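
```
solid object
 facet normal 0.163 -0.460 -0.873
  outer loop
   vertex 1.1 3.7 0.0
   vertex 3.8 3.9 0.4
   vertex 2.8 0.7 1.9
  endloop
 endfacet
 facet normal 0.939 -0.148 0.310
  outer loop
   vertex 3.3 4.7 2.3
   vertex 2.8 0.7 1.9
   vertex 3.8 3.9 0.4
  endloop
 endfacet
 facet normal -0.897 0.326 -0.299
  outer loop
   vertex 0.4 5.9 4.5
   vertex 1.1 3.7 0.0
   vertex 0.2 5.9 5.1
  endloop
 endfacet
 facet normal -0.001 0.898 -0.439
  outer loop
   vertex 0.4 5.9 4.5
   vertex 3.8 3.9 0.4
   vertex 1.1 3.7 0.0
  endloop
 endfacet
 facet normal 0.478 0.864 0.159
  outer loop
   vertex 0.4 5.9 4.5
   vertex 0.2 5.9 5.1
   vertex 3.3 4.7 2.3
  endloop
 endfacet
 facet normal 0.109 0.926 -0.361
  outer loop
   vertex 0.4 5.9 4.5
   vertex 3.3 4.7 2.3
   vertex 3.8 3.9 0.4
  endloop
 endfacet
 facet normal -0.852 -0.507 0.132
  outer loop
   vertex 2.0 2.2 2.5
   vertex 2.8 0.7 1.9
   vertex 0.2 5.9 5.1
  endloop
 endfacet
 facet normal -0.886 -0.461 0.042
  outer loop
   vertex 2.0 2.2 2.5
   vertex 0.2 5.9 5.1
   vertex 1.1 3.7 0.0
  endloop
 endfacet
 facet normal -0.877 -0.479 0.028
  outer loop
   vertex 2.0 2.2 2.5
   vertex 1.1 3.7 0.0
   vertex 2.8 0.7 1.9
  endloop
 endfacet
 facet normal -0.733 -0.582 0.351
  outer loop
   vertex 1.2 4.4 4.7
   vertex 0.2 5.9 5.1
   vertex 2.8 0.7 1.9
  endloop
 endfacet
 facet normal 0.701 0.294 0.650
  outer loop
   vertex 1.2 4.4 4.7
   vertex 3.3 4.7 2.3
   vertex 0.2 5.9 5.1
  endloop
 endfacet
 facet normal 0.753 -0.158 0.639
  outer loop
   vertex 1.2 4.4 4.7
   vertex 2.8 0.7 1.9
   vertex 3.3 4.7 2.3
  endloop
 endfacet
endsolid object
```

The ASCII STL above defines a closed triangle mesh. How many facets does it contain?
12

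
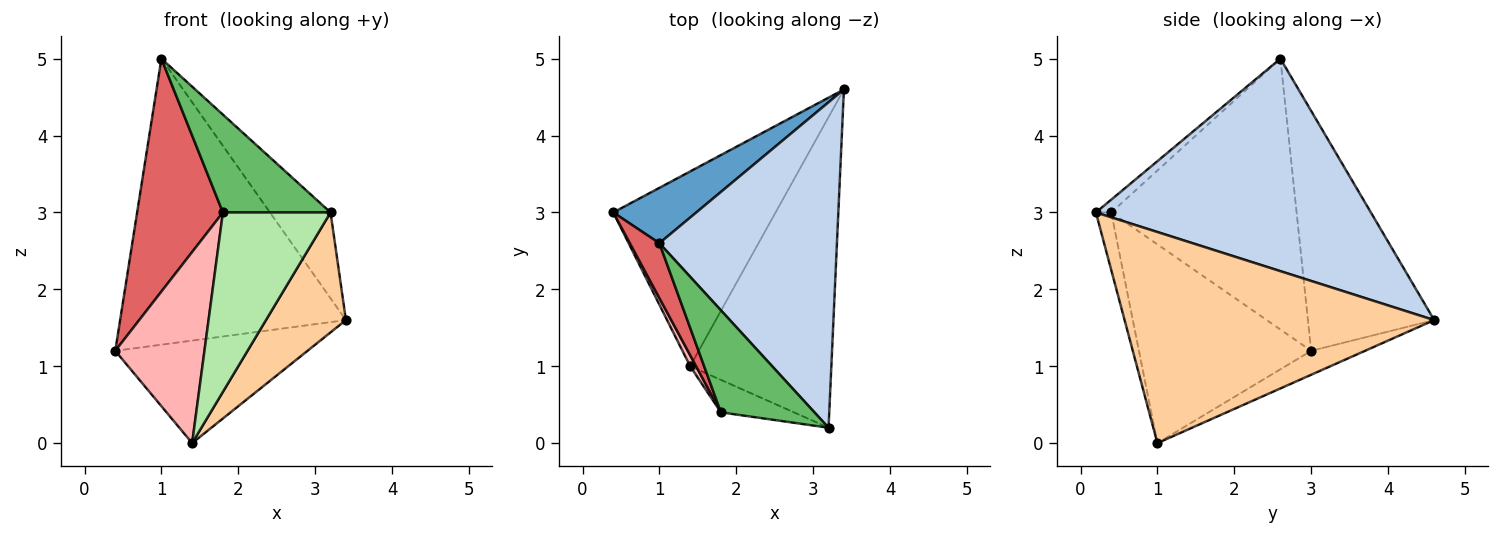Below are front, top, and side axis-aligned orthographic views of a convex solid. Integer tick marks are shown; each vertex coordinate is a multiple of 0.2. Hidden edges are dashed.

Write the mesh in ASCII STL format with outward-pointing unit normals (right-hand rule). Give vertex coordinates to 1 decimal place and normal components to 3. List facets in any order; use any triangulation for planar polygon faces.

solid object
 facet normal -0.481 0.861 0.167
  outer loop
   vertex 1.0 2.6 5.0
   vertex 3.4 4.6 1.6
   vertex 0.4 3.0 1.2
  endloop
 endfacet
 facet normal 0.757 0.167 0.632
  outer loop
   vertex 1.0 2.6 5.0
   vertex 3.2 0.2 3.0
   vertex 3.4 4.6 1.6
  endloop
 endfacet
 facet normal -0.129 0.462 -0.877
  outer loop
   vertex 1.4 1.0 0.0
   vertex 0.4 3.0 1.2
   vertex 3.4 4.6 1.6
  endloop
 endfacet
 facet normal 0.813 -0.210 -0.544
  outer loop
   vertex 1.4 1.0 0.0
   vertex 3.4 4.6 1.6
   vertex 3.2 0.2 3.0
  endloop
 endfacet
 facet normal -0.098 -0.689 0.718
  outer loop
   vertex 1.8 0.4 3.0
   vertex 3.2 0.2 3.0
   vertex 1.0 2.6 5.0
  endloop
 endfacet
 facet normal -0.139 -0.974 -0.176
  outer loop
   vertex 1.8 0.4 3.0
   vertex 1.4 1.0 0.0
   vertex 3.2 0.2 3.0
  endloop
 endfacet
 facet normal -0.903 -0.418 0.099
  outer loop
   vertex 1.8 0.4 3.0
   vertex 1.0 2.6 5.0
   vertex 0.4 3.0 1.2
  endloop
 endfacet
 facet normal -0.888 -0.460 0.026
  outer loop
   vertex 1.8 0.4 3.0
   vertex 0.4 3.0 1.2
   vertex 1.4 1.0 0.0
  endloop
 endfacet
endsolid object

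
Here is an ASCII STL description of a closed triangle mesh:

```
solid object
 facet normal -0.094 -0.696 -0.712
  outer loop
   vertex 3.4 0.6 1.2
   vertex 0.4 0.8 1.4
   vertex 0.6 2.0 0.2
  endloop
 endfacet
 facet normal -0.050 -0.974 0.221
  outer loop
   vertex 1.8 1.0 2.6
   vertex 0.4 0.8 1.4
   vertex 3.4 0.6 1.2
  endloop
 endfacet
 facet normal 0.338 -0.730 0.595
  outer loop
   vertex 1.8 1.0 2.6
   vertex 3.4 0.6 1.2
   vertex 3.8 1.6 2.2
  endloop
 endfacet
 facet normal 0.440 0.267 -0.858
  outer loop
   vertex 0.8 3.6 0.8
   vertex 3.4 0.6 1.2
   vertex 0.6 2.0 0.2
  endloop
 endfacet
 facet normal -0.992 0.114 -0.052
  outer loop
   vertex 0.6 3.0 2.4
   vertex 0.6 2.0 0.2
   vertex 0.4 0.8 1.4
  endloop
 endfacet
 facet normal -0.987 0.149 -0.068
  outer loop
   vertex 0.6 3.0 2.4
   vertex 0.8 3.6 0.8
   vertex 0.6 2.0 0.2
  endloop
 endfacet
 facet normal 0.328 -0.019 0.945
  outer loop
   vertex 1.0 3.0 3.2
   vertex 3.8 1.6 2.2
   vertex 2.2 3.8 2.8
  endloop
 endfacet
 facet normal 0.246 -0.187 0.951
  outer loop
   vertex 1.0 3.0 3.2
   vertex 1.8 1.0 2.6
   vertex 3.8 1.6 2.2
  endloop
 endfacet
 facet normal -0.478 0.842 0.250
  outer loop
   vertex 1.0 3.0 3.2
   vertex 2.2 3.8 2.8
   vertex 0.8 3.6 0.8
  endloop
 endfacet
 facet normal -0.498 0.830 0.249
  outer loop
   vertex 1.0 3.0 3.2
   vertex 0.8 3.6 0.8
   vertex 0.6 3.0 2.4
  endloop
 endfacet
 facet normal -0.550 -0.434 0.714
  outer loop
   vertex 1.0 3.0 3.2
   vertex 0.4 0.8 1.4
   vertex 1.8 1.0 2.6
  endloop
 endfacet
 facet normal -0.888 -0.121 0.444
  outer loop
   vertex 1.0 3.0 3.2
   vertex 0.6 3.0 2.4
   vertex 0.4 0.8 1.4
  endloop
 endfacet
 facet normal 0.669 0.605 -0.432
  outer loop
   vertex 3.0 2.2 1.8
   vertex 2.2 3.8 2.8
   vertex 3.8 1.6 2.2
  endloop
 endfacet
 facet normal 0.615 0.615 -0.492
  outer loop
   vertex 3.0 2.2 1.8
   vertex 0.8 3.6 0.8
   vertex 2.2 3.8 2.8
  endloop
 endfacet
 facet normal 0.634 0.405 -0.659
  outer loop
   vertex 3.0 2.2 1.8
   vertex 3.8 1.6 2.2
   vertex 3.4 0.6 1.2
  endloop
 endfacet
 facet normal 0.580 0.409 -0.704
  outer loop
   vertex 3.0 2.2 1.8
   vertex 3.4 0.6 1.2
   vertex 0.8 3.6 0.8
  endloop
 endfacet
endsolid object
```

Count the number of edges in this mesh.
24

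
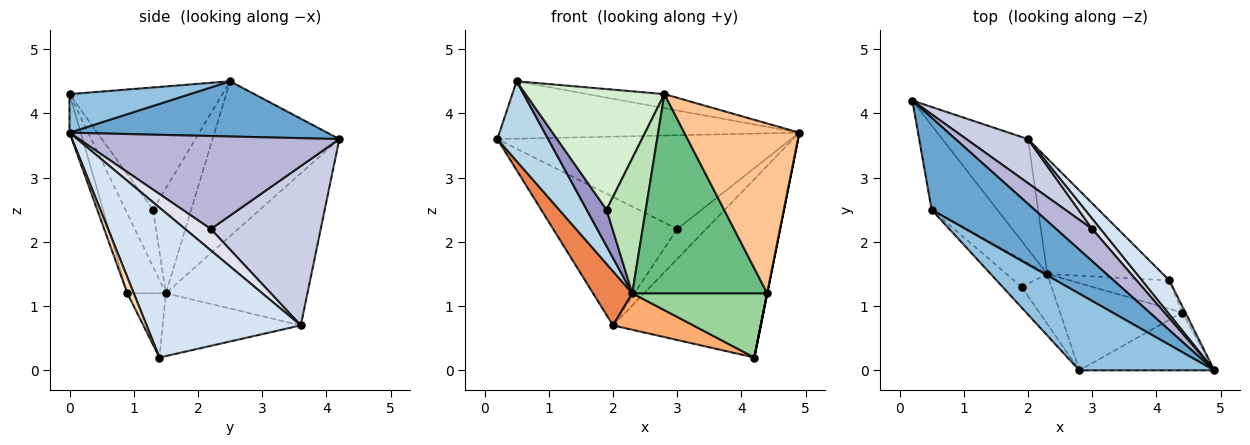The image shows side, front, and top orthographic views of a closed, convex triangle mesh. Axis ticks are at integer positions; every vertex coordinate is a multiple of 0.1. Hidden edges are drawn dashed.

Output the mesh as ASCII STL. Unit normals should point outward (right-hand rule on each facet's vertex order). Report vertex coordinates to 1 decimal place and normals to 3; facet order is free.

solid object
 facet normal 0.414 0.482 0.772
  outer loop
   vertex 0.5 2.5 4.5
   vertex 4.9 0.0 3.7
   vertex 0.2 4.2 3.6
  endloop
 endfacet
 facet normal 0.271 0.173 0.947
  outer loop
   vertex 0.5 2.5 4.5
   vertex 2.8 0.0 4.3
   vertex 4.9 0.0 3.7
  endloop
 endfacet
 facet normal -0.864 -0.346 -0.366
  outer loop
   vertex 0.5 2.5 4.5
   vertex 0.2 4.2 3.6
   vertex 2.3 1.5 1.2
  endloop
 endfacet
 facet normal 0.716 0.686 0.131
  outer loop
   vertex 2.0 3.6 0.7
   vertex 4.9 0.0 3.7
   vertex 4.2 1.4 0.2
  endloop
 endfacet
 facet normal -0.847 -0.235 -0.477
  outer loop
   vertex 2.0 3.6 0.7
   vertex 2.3 1.5 1.2
   vertex 0.2 4.2 3.6
  endloop
 endfacet
 facet normal -0.460 -0.267 -0.847
  outer loop
   vertex 2.0 3.6 0.7
   vertex 4.2 1.4 0.2
   vertex 2.3 1.5 1.2
  endloop
 endfacet
 facet normal -0.092 -0.943 -0.321
  outer loop
   vertex 4.4 0.9 1.2
   vertex 4.9 0.0 3.7
   vertex 2.8 0.0 4.3
  endloop
 endfacet
 facet normal 0.981 0.000 -0.196
  outer loop
   vertex 4.4 0.9 1.2
   vertex 4.2 1.4 0.2
   vertex 4.9 0.0 3.7
  endloop
 endfacet
 facet normal -0.253 -0.886 -0.388
  outer loop
   vertex 4.4 0.9 1.2
   vertex 2.8 0.0 4.3
   vertex 2.3 1.5 1.2
  endloop
 endfacet
 facet normal -0.253 -0.885 -0.392
  outer loop
   vertex 4.4 0.9 1.2
   vertex 2.3 1.5 1.2
   vertex 4.2 1.4 0.2
  endloop
 endfacet
 facet normal -0.551 -0.783 -0.290
  outer loop
   vertex 1.9 1.3 2.5
   vertex 2.3 1.5 1.2
   vertex 2.8 0.0 4.3
  endloop
 endfacet
 facet normal -0.736 -0.668 -0.114
  outer loop
   vertex 1.9 1.3 2.5
   vertex 2.8 0.0 4.3
   vertex 0.5 2.5 4.5
  endloop
 endfacet
 facet normal -0.839 -0.437 -0.325
  outer loop
   vertex 1.9 1.3 2.5
   vertex 0.5 2.5 4.5
   vertex 2.3 1.5 1.2
  endloop
 endfacet
 facet normal 0.642 0.725 0.249
  outer loop
   vertex 3.0 2.2 2.2
   vertex 0.2 4.2 3.6
   vertex 4.9 0.0 3.7
  endloop
 endfacet
 facet normal 0.642 0.725 0.249
  outer loop
   vertex 3.0 2.2 2.2
   vertex 2.0 3.6 0.7
   vertex 0.2 4.2 3.6
  endloop
 endfacet
 facet normal 0.644 0.724 0.247
  outer loop
   vertex 3.0 2.2 2.2
   vertex 4.9 0.0 3.7
   vertex 2.0 3.6 0.7
  endloop
 endfacet
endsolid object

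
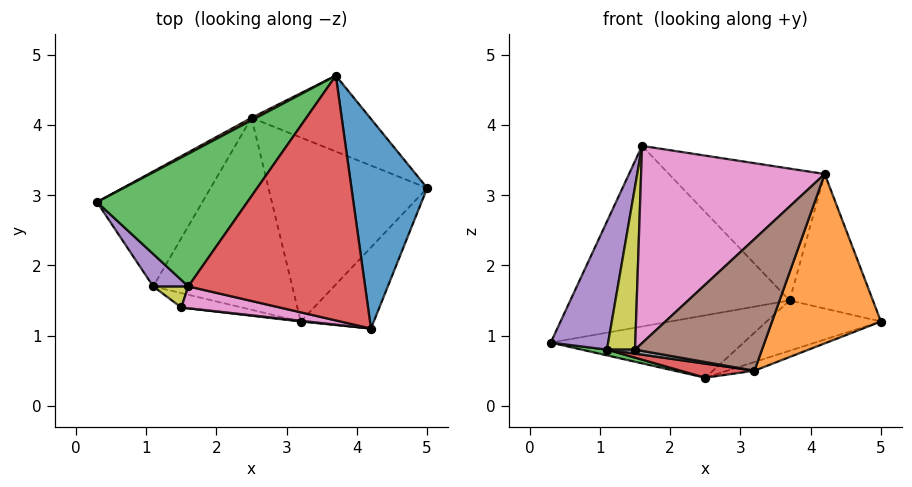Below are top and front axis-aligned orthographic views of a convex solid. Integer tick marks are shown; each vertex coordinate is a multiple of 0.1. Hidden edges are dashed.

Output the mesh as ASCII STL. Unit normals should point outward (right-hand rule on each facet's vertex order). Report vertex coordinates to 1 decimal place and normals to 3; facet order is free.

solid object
 facet normal 0.652 0.410 0.638
  outer loop
   vertex 3.7 4.7 1.5
   vertex 4.2 1.1 3.3
   vertex 5.0 3.1 1.2
  endloop
 endfacet
 facet normal 0.746 -0.601 -0.288
  outer loop
   vertex 3.2 1.2 0.5
   vertex 5.0 3.1 1.2
   vertex 4.2 1.1 3.3
  endloop
 endfacet
 facet normal -0.469 0.712 0.523
  outer loop
   vertex 1.6 1.7 3.7
   vertex 3.7 4.7 1.5
   vertex 0.3 2.9 0.9
  endloop
 endfacet
 facet normal 0.238 0.461 0.855
  outer loop
   vertex 1.6 1.7 3.7
   vertex 4.2 1.1 3.3
   vertex 3.7 4.7 1.5
  endloop
 endfacet
 facet normal -0.818 -0.557 0.141
  outer loop
   vertex 1.1 1.7 0.8
   vertex 1.6 1.7 3.7
   vertex 0.3 2.9 0.9
  endloop
 endfacet
 facet normal -0.116 -0.993 0.006
  outer loop
   vertex 1.5 1.4 0.8
   vertex 3.2 1.2 0.5
   vertex 4.2 1.1 3.3
  endloop
 endfacet
 facet normal -0.208 -0.972 0.108
  outer loop
   vertex 1.5 1.4 0.8
   vertex 4.2 1.1 3.3
   vertex 1.6 1.7 3.7
  endloop
 endfacet
 facet normal -0.198 -0.263 -0.944
  outer loop
   vertex 1.5 1.4 0.8
   vertex 1.1 1.7 0.8
   vertex 3.2 1.2 0.5
  endloop
 endfacet
 facet normal -0.597 -0.796 0.103
  outer loop
   vertex 1.5 1.4 0.8
   vertex 1.6 1.7 3.7
   vertex 1.1 1.7 0.8
  endloop
 endfacet
 facet normal 0.321 0.045 -0.946
  outer loop
   vertex 2.5 4.1 0.4
   vertex 5.0 3.1 1.2
   vertex 3.2 1.2 0.5
  endloop
 endfacet
 facet normal 0.438 0.497 -0.749
  outer loop
   vertex 2.5 4.1 0.4
   vertex 3.7 4.7 1.5
   vertex 5.0 3.1 1.2
  endloop
 endfacet
 facet normal -0.472 0.881 0.035
  outer loop
   vertex 2.5 4.1 0.4
   vertex 0.3 2.9 0.9
   vertex 3.7 4.7 1.5
  endloop
 endfacet
 facet normal -0.196 -0.049 -0.979
  outer loop
   vertex 2.5 4.1 0.4
   vertex 1.1 1.7 0.8
   vertex 0.3 2.9 0.9
  endloop
 endfacet
 facet normal -0.158 -0.072 -0.985
  outer loop
   vertex 2.5 4.1 0.4
   vertex 3.2 1.2 0.5
   vertex 1.1 1.7 0.8
  endloop
 endfacet
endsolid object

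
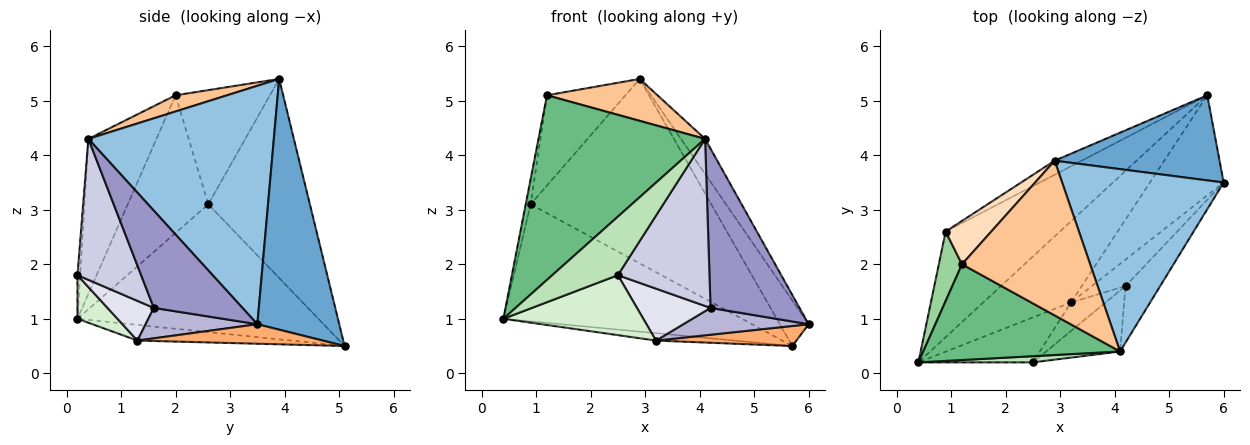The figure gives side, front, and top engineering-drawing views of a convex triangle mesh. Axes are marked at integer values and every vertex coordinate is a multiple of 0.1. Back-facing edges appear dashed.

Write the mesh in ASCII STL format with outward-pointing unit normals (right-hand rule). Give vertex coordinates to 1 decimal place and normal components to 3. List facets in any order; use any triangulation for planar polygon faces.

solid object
 facet normal 0.802 0.282 0.527
  outer loop
   vertex 5.7 5.1 0.5
   vertex 2.9 3.9 5.4
   vertex 6.0 3.5 0.9
  endloop
 endfacet
 facet normal 0.823 0.107 0.558
  outer loop
   vertex 4.1 0.4 4.3
   vertex 6.0 3.5 0.9
   vertex 2.9 3.9 5.4
  endloop
 endfacet
 facet normal -0.600 0.594 -0.536
  outer loop
   vertex 0.9 2.6 3.1
   vertex 5.7 5.1 0.5
   vertex 0.4 0.2 1.0
  endloop
 endfacet
 facet normal -0.489 0.870 -0.066
  outer loop
   vertex 0.9 2.6 3.1
   vertex 2.9 3.9 5.4
   vertex 5.7 5.1 0.5
  endloop
 endfacet
 facet normal -0.175 0.089 -0.980
  outer loop
   vertex 3.2 1.3 0.6
   vertex 0.4 0.2 1.0
   vertex 5.7 5.1 0.5
  endloop
 endfacet
 facet normal 0.251 -0.190 -0.949
  outer loop
   vertex 3.2 1.3 0.6
   vertex 5.7 5.1 0.5
   vertex 6.0 3.5 0.9
  endloop
 endfacet
 facet normal 0.121 -0.260 0.958
  outer loop
   vertex 1.2 2.0 5.1
   vertex 4.1 0.4 4.3
   vertex 2.9 3.9 5.4
  endloop
 endfacet
 facet normal -0.735 0.611 0.294
  outer loop
   vertex 1.2 2.0 5.1
   vertex 2.9 3.9 5.4
   vertex 0.9 2.6 3.1
  endloop
 endfacet
 facet normal -0.341 -0.834 0.433
  outer loop
   vertex 1.2 2.0 5.1
   vertex 0.4 0.2 1.0
   vertex 4.1 0.4 4.3
  endloop
 endfacet
 facet normal -0.984 0.060 0.166
  outer loop
   vertex 1.2 2.0 5.1
   vertex 0.9 2.6 3.1
   vertex 0.4 0.2 1.0
  endloop
 endfacet
 facet normal -0.040 -0.994 0.105
  outer loop
   vertex 2.5 0.2 1.8
   vertex 4.1 0.4 4.3
   vertex 0.4 0.2 1.0
  endloop
 endfacet
 facet normal 0.223 -0.780 -0.585
  outer loop
   vertex 2.5 0.2 1.8
   vertex 0.4 0.2 1.0
   vertex 3.2 1.3 0.6
  endloop
 endfacet
 facet normal 0.685 -0.687 -0.244
  outer loop
   vertex 4.2 1.6 1.2
   vertex 6.0 3.5 0.9
   vertex 4.1 0.4 4.3
  endloop
 endfacet
 facet normal 0.536 -0.601 -0.593
  outer loop
   vertex 4.2 1.6 1.2
   vertex 3.2 1.3 0.6
   vertex 6.0 3.5 0.9
  endloop
 endfacet
 facet normal 0.547 -0.787 -0.287
  outer loop
   vertex 4.2 1.6 1.2
   vertex 4.1 0.4 4.3
   vertex 2.5 0.2 1.8
  endloop
 endfacet
 facet normal 0.483 -0.767 -0.422
  outer loop
   vertex 4.2 1.6 1.2
   vertex 2.5 0.2 1.8
   vertex 3.2 1.3 0.6
  endloop
 endfacet
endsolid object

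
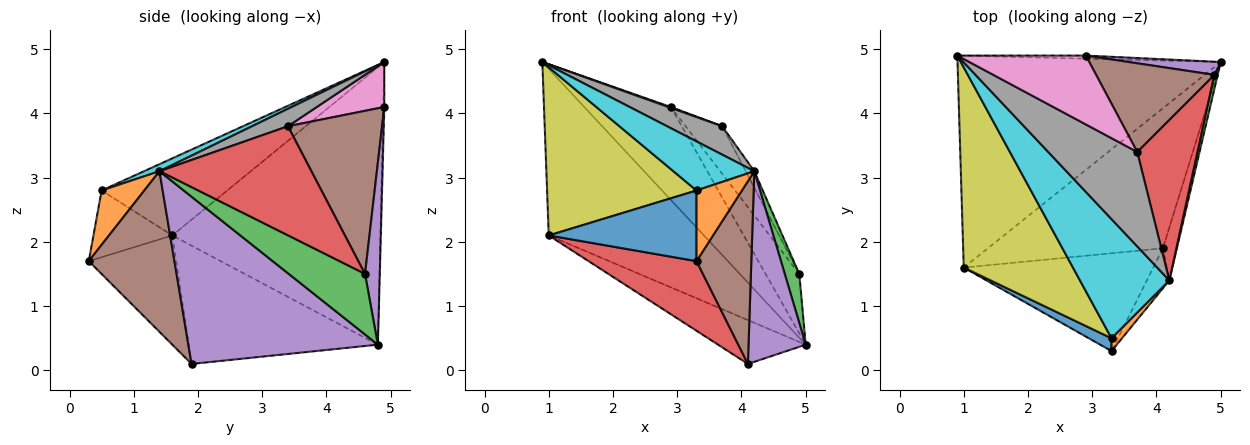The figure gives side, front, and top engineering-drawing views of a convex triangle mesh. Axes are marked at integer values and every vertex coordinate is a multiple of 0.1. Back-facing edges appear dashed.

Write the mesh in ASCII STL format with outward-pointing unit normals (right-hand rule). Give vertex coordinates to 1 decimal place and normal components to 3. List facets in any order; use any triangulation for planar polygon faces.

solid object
 facet normal -0.012 0.999 -0.034
  outer loop
   vertex 2.9 4.9 4.1
   vertex 5.0 4.8 0.4
   vertex 0.9 4.9 4.8
  endloop
 endfacet
 facet normal -0.638 0.476 -0.605
  outer loop
   vertex 1.0 1.6 2.1
   vertex 0.9 4.9 4.8
   vertex 5.0 4.8 0.4
  endloop
 endfacet
 facet normal -0.542 0.251 -0.802
  outer loop
   vertex 4.1 1.9 0.1
   vertex 1.0 1.6 2.1
   vertex 5.0 4.8 0.4
  endloop
 endfacet
 facet normal -0.425 -0.525 -0.737
  outer loop
   vertex 4.1 1.9 0.1
   vertex 3.3 0.3 1.7
   vertex 1.0 1.6 2.1
  endloop
 endfacet
 facet normal 0.954 -0.288 -0.080
  outer loop
   vertex 4.1 1.9 0.1
   vertex 5.0 4.8 0.4
   vertex 4.2 1.4 3.1
  endloop
 endfacet
 facet normal 0.836 -0.535 -0.117
  outer loop
   vertex 4.1 1.9 0.1
   vertex 4.2 1.4 3.1
   vertex 3.3 0.3 1.7
  endloop
 endfacet
 facet normal 0.330 -0.013 0.944
  outer loop
   vertex 3.7 3.4 3.8
   vertex 2.9 4.9 4.1
   vertex 0.9 4.9 4.8
  endloop
 endfacet
 facet normal 0.184 -0.283 0.941
  outer loop
   vertex 3.7 3.4 3.8
   vertex 0.9 4.9 4.8
   vertex 4.2 1.4 3.1
  endloop
 endfacet
 facet normal -0.476 -0.566 0.674
  outer loop
   vertex 3.3 0.5 2.8
   vertex 0.9 4.9 4.8
   vertex 1.0 1.6 2.1
  endloop
 endfacet
 facet normal 0.072 -0.380 0.922
  outer loop
   vertex 3.3 0.5 2.8
   vertex 4.2 1.4 3.1
   vertex 0.9 4.9 4.8
  endloop
 endfacet
 facet normal -0.465 -0.871 0.158
  outer loop
   vertex 3.3 0.5 2.8
   vertex 1.0 1.6 2.1
   vertex 3.3 0.3 1.7
  endloop
 endfacet
 facet normal 0.679 -0.723 0.131
  outer loop
   vertex 3.3 0.5 2.8
   vertex 3.3 0.3 1.7
   vertex 4.2 1.4 3.1
  endloop
 endfacet
 facet normal 0.981 -0.187 0.055
  outer loop
   vertex 4.9 4.6 1.5
   vertex 4.2 1.4 3.1
   vertex 5.0 4.8 0.4
  endloop
 endfacet
 facet normal 0.875 0.050 0.482
  outer loop
   vertex 4.9 4.6 1.5
   vertex 3.7 3.4 3.8
   vertex 4.2 1.4 3.1
  endloop
 endfacet
 facet normal 0.393 0.898 0.199
  outer loop
   vertex 4.9 4.6 1.5
   vertex 5.0 4.8 0.4
   vertex 2.9 4.9 4.1
  endloop
 endfacet
 facet normal 0.773 0.300 0.560
  outer loop
   vertex 4.9 4.6 1.5
   vertex 2.9 4.9 4.1
   vertex 3.7 3.4 3.8
  endloop
 endfacet
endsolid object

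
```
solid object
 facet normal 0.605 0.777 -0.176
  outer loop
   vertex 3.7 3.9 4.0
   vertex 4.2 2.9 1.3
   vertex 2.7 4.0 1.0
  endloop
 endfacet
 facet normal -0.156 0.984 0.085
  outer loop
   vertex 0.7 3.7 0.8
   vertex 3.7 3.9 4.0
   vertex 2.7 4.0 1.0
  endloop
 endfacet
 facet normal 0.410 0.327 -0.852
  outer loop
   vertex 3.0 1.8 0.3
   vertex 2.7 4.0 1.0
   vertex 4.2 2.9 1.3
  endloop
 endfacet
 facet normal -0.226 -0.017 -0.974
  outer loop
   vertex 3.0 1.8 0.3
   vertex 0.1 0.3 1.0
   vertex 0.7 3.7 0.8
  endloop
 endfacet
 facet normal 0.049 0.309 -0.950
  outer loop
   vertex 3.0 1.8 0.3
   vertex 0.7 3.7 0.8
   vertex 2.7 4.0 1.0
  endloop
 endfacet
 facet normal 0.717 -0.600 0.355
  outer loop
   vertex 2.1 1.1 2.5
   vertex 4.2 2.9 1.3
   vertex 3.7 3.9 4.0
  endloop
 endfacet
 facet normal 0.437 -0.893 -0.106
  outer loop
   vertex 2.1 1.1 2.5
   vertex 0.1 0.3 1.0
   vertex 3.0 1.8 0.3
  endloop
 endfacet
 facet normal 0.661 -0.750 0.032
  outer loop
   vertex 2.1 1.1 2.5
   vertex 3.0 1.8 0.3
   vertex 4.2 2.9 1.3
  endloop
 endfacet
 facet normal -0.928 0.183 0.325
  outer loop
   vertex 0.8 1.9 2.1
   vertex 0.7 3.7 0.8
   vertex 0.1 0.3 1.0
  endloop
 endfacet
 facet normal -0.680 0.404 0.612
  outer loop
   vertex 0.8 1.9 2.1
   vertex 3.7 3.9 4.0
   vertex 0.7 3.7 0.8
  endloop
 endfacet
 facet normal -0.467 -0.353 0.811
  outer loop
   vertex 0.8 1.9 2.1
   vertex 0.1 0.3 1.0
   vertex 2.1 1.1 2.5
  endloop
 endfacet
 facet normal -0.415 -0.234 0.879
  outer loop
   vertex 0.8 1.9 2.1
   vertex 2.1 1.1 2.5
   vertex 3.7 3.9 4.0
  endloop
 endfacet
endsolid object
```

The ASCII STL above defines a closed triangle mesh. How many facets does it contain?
12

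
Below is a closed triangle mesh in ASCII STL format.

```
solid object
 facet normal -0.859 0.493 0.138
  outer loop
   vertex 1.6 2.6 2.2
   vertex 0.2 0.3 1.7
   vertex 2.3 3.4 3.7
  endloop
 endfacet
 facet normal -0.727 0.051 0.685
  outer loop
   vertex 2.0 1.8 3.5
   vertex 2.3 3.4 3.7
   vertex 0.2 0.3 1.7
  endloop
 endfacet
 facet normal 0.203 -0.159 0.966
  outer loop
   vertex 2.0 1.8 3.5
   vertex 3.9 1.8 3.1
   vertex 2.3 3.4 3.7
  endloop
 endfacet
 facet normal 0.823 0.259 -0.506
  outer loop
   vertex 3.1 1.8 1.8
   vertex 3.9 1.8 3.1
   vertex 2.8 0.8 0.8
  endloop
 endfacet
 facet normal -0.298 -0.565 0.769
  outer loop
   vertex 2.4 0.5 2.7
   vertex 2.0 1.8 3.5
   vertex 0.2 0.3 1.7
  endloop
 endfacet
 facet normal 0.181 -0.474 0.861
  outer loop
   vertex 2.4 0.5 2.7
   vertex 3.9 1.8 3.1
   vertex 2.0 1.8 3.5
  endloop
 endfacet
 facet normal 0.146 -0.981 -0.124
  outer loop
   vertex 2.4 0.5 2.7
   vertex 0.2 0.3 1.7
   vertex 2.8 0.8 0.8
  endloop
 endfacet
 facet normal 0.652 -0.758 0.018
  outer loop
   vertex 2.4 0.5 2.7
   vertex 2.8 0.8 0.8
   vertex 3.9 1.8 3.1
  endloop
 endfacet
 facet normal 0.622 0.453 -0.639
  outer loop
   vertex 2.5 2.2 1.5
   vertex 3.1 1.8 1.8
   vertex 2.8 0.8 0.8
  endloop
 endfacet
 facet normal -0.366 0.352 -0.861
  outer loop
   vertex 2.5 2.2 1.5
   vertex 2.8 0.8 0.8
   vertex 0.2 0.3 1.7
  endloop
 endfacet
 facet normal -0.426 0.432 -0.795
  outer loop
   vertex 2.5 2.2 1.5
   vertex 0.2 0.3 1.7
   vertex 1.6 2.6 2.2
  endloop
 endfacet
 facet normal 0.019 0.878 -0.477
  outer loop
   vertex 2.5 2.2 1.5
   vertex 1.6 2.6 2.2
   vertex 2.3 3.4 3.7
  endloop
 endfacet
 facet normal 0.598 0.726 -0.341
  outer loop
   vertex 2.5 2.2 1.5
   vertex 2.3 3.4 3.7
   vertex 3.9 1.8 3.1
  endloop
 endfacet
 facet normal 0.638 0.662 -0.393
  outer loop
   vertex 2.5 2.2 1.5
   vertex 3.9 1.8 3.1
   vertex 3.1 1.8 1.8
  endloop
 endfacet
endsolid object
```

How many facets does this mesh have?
14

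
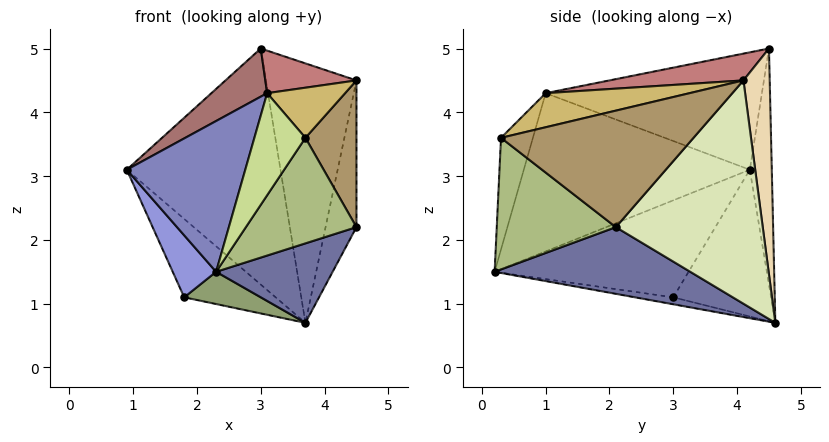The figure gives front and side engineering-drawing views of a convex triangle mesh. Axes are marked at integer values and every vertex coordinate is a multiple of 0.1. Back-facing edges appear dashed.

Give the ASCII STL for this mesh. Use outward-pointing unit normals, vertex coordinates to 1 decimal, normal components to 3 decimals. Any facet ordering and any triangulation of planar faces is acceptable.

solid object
 facet normal 0.521 -0.310 -0.795
  outer loop
   vertex 3.7 4.6 0.7
   vertex 4.5 2.1 2.2
   vertex 2.3 0.2 1.5
  endloop
 endfacet
 facet normal -0.826 -0.433 0.360
  outer loop
   vertex 3.1 1.0 4.3
   vertex 0.9 4.2 3.1
   vertex 2.3 0.2 1.5
  endloop
 endfacet
 facet normal -0.933 -0.209 -0.295
  outer loop
   vertex 1.8 3.0 1.1
   vertex 2.3 0.2 1.5
   vertex 0.9 4.2 3.1
  endloop
 endfacet
 facet normal -0.588 0.549 -0.594
  outer loop
   vertex 1.8 3.0 1.1
   vertex 0.9 4.2 3.1
   vertex 3.7 4.6 0.7
  endloop
 endfacet
 facet normal -0.077 -0.155 -0.985
  outer loop
   vertex 1.8 3.0 1.1
   vertex 3.7 4.6 0.7
   vertex 2.3 0.2 1.5
  endloop
 endfacet
 facet normal 0.667 -0.619 -0.415
  outer loop
   vertex 3.7 0.3 3.6
   vertex 2.3 0.2 1.5
   vertex 4.5 2.1 2.2
  endloop
 endfacet
 facet normal -0.493 -0.789 0.366
  outer loop
   vertex 3.7 0.3 3.6
   vertex 3.1 1.0 4.3
   vertex 2.3 0.2 1.5
  endloop
 endfacet
 facet normal 0.963 0.203 -0.176
  outer loop
   vertex 4.5 4.1 4.5
   vertex 4.5 2.1 2.2
   vertex 3.7 4.6 0.7
  endloop
 endfacet
 facet normal 0.943 -0.250 0.218
  outer loop
   vertex 4.5 4.1 4.5
   vertex 3.7 0.3 3.6
   vertex 4.5 2.1 2.2
  endloop
 endfacet
 facet normal 0.555 -0.301 0.776
  outer loop
   vertex 4.5 4.1 4.5
   vertex 3.1 1.0 4.3
   vertex 3.7 0.3 3.6
  endloop
 endfacet
 facet normal -0.141 0.990 0.000
  outer loop
   vertex 3.0 4.5 5.0
   vertex 3.7 4.6 0.7
   vertex 0.9 4.2 3.1
  endloop
 endfacet
 facet normal 0.278 0.958 0.068
  outer loop
   vertex 3.0 4.5 5.0
   vertex 4.5 4.1 4.5
   vertex 3.7 4.6 0.7
  endloop
 endfacet
 facet normal -0.648 -0.167 0.743
  outer loop
   vertex 3.0 4.5 5.0
   vertex 0.9 4.2 3.1
   vertex 3.1 1.0 4.3
  endloop
 endfacet
 facet normal 0.267 -0.182 0.946
  outer loop
   vertex 3.0 4.5 5.0
   vertex 3.1 1.0 4.3
   vertex 4.5 4.1 4.5
  endloop
 endfacet
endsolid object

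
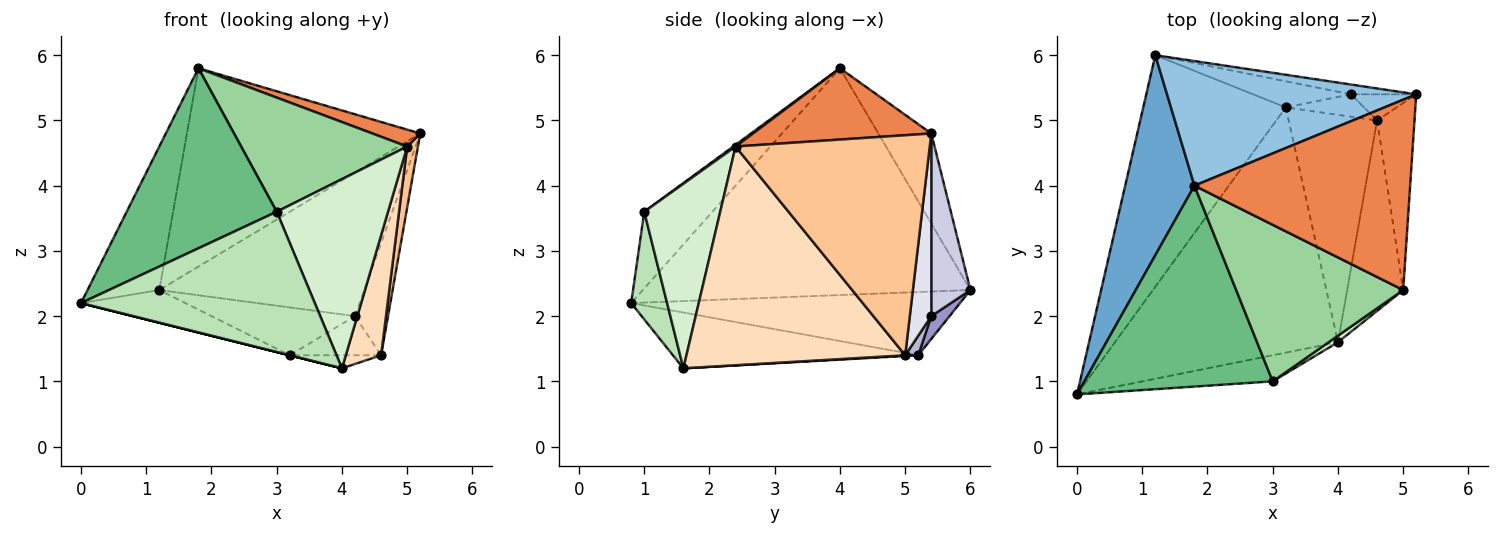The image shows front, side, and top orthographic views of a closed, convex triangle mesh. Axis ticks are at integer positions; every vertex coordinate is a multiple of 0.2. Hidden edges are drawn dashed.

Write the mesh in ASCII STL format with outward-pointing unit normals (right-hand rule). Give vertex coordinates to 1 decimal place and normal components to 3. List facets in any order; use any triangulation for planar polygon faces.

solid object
 facet normal -0.936 0.205 0.286
  outer loop
   vertex 1.8 4.0 5.8
   vertex 1.2 6.0 2.4
   vertex 0.0 0.8 2.2
  endloop
 endfacet
 facet normal -0.189 0.832 0.522
  outer loop
   vertex 1.8 4.0 5.8
   vertex 5.2 5.4 4.8
   vertex 1.2 6.0 2.4
  endloop
 endfacet
 facet normal -0.402 0.128 -0.907
  outer loop
   vertex 3.2 5.2 1.4
   vertex 0.0 0.8 2.2
   vertex 1.2 6.0 2.4
  endloop
 endfacet
 facet normal -0.243 0.000 -0.970
  outer loop
   vertex 3.2 5.2 1.4
   vertex 4.0 1.6 1.2
   vertex 0.0 0.8 2.2
  endloop
 endfacet
 facet normal 0.313 -0.084 0.946
  outer loop
   vertex 5.0 2.4 4.6
   vertex 5.2 5.4 4.8
   vertex 1.8 4.0 5.8
  endloop
 endfacet
 facet normal 0.008 0.057 -0.998
  outer loop
   vertex 4.6 5.0 1.4
   vertex 4.0 1.6 1.2
   vertex 3.2 5.2 1.4
  endloop
 endfacet
 facet normal 0.984 -0.054 -0.167
  outer loop
   vertex 4.6 5.0 1.4
   vertex 5.2 5.4 4.8
   vertex 5.0 2.4 4.6
  endloop
 endfacet
 facet normal 0.957 -0.154 -0.245
  outer loop
   vertex 4.6 5.0 1.4
   vertex 5.0 2.4 4.6
   vertex 4.0 1.6 1.2
  endloop
 endfacet
 facet normal -0.290 -0.639 0.713
  outer loop
   vertex 3.0 1.0 3.6
   vertex 1.8 4.0 5.8
   vertex 0.0 0.8 2.2
  endloop
 endfacet
 facet normal 0.008 -0.589 0.808
  outer loop
   vertex 3.0 1.0 3.6
   vertex 5.0 2.4 4.6
   vertex 1.8 4.0 5.8
  endloop
 endfacet
 facet normal 0.149 -0.972 -0.181
  outer loop
   vertex 3.0 1.0 3.6
   vertex 0.0 0.8 2.2
   vertex 4.0 1.6 1.2
  endloop
 endfacet
 facet normal 0.564 -0.826 0.028
  outer loop
   vertex 3.0 1.0 3.6
   vertex 4.0 1.6 1.2
   vertex 5.0 2.4 4.6
  endloop
 endfacet
 facet normal 0.111 0.872 -0.476
  outer loop
   vertex 4.2 5.4 2.0
   vertex 3.2 5.2 1.4
   vertex 1.2 6.0 2.4
  endloop
 endfacet
 facet normal 0.123 0.862 -0.492
  outer loop
   vertex 4.2 5.4 2.0
   vertex 4.6 5.0 1.4
   vertex 3.2 5.2 1.4
  endloop
 endfacet
 facet normal 0.187 0.980 -0.067
  outer loop
   vertex 4.2 5.4 2.0
   vertex 1.2 6.0 2.4
   vertex 5.2 5.4 4.8
  endloop
 endfacet
 facet normal 0.536 0.823 -0.191
  outer loop
   vertex 4.2 5.4 2.0
   vertex 5.2 5.4 4.8
   vertex 4.6 5.0 1.4
  endloop
 endfacet
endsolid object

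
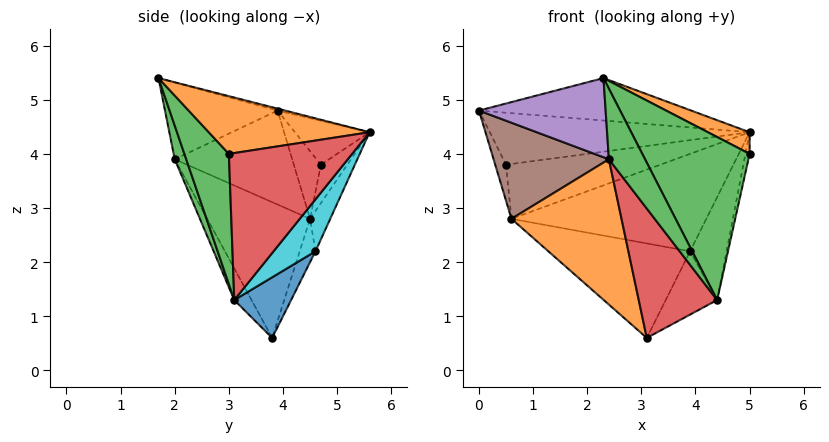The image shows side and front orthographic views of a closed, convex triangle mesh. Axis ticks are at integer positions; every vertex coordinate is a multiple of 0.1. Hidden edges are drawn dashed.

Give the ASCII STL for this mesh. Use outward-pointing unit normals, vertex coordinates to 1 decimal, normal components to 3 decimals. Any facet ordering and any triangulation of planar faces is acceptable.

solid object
 facet normal -0.009 0.254 0.967
  outer loop
   vertex 2.3 1.7 5.4
   vertex 5.0 5.6 4.4
   vertex 0.0 3.9 4.8
  endloop
 endfacet
 facet normal 0.505 -0.131 0.853
  outer loop
   vertex 5.0 3.0 4.0
   vertex 5.0 5.6 4.4
   vertex 2.3 1.7 5.4
  endloop
 endfacet
 facet normal 0.380 -0.917 -0.118
  outer loop
   vertex 4.4 3.1 1.3
   vertex 5.0 3.0 4.0
   vertex 2.3 1.7 5.4
  endloop
 endfacet
 facet normal 0.976 0.033 -0.216
  outer loop
   vertex 4.4 3.1 1.3
   vertex 5.0 5.6 4.4
   vertex 5.0 3.0 4.0
  endloop
 endfacet
 facet normal -0.234 0.813 0.533
  outer loop
   vertex 0.5 4.7 3.8
   vertex 0.0 3.9 4.8
   vertex 5.0 5.6 4.4
  endloop
 endfacet
 facet normal -0.916 0.366 -0.165
  outer loop
   vertex 0.5 4.7 3.8
   vertex 0.6 4.5 2.8
   vertex 0.0 3.9 4.8
  endloop
 endfacet
 facet normal -0.165 0.964 -0.209
  outer loop
   vertex 0.5 4.7 3.8
   vertex 5.0 5.6 4.4
   vertex 0.6 4.5 2.8
  endloop
 endfacet
 facet normal -0.096 0.923 -0.372
  outer loop
   vertex 3.9 4.6 2.2
   vertex 0.6 4.5 2.8
   vertex 5.0 5.6 4.4
  endloop
 endfacet
 facet normal -0.101 0.909 -0.404
  outer loop
   vertex 3.9 4.6 2.2
   vertex 3.1 3.8 0.6
   vertex 0.6 4.5 2.8
  endloop
 endfacet
 facet normal 0.625 0.544 -0.560
  outer loop
   vertex 3.9 4.6 2.2
   vertex 5.0 5.6 4.4
   vertex 4.4 3.1 1.3
  endloop
 endfacet
 facet normal 0.606 0.548 -0.577
  outer loop
   vertex 3.9 4.6 2.2
   vertex 4.4 3.1 1.3
   vertex 3.1 3.8 0.6
  endloop
 endfacet
 facet normal -0.600 -0.642 -0.477
  outer loop
   vertex 2.4 2.0 3.9
   vertex 0.6 4.5 2.8
   vertex 3.1 3.8 0.6
  endloop
 endfacet
 facet normal 0.298 -0.940 -0.168
  outer loop
   vertex 2.4 2.0 3.9
   vertex 4.4 3.1 1.3
   vertex 2.3 1.7 5.4
  endloop
 endfacet
 facet normal -0.186 -0.846 -0.501
  outer loop
   vertex 2.4 2.0 3.9
   vertex 3.1 3.8 0.6
   vertex 4.4 3.1 1.3
  endloop
 endfacet
 facet normal -0.652 -0.734 -0.190
  outer loop
   vertex 2.4 2.0 3.9
   vertex 2.3 1.7 5.4
   vertex 0.0 3.9 4.8
  endloop
 endfacet
 facet normal -0.657 -0.645 -0.391
  outer loop
   vertex 2.4 2.0 3.9
   vertex 0.0 3.9 4.8
   vertex 0.6 4.5 2.8
  endloop
 endfacet
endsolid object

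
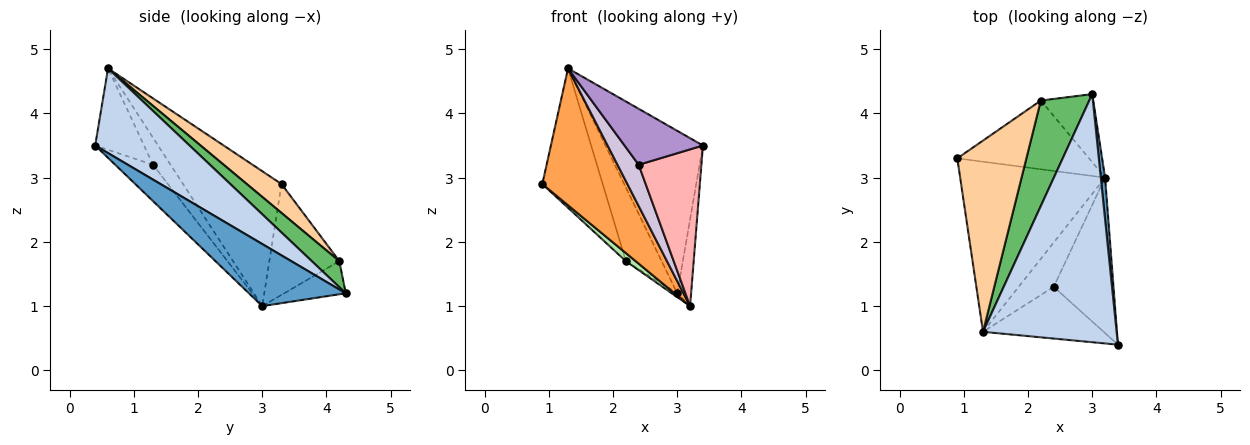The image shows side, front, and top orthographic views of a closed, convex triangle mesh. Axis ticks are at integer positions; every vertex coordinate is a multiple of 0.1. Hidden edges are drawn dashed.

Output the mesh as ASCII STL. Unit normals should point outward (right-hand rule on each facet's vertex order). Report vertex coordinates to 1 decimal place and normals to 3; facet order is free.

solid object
 facet normal 0.988 0.141 0.068
  outer loop
   vertex 3.2 3.0 1.0
   vertex 3.0 4.3 1.2
   vertex 3.4 0.4 3.5
  endloop
 endfacet
 facet normal 0.468 0.484 0.739
  outer loop
   vertex 1.3 0.6 4.7
   vertex 3.4 0.4 3.5
   vertex 3.0 4.3 1.2
  endloop
 endfacet
 facet normal -0.587 -0.507 -0.631
  outer loop
   vertex 1.3 0.6 4.7
   vertex 0.9 3.3 2.9
   vertex 3.2 3.0 1.0
  endloop
 endfacet
 facet normal 0.320 0.558 0.766
  outer loop
   vertex 2.2 4.2 1.7
   vertex 0.9 3.3 2.9
   vertex 1.3 0.6 4.7
  endloop
 endfacet
 facet normal 0.403 0.524 0.750
  outer loop
   vertex 2.2 4.2 1.7
   vertex 1.3 0.6 4.7
   vertex 3.0 4.3 1.2
  endloop
 endfacet
 facet normal -0.641 -0.090 -0.762
  outer loop
   vertex 2.2 4.2 1.7
   vertex 3.2 3.0 1.0
   vertex 0.9 3.3 2.9
  endloop
 endfacet
 facet normal -0.534 0.048 -0.844
  outer loop
   vertex 2.2 4.2 1.7
   vertex 3.0 4.3 1.2
   vertex 3.2 3.0 1.0
  endloop
 endfacet
 facet normal -0.393 -0.653 -0.647
  outer loop
   vertex 2.4 1.3 3.2
   vertex 3.2 3.0 1.0
   vertex 3.4 0.4 3.5
  endloop
 endfacet
 facet normal -0.416 -0.668 -0.617
  outer loop
   vertex 2.4 1.3 3.2
   vertex 3.4 0.4 3.5
   vertex 1.3 0.6 4.7
  endloop
 endfacet
 facet normal -0.491 -0.594 -0.637
  outer loop
   vertex 2.4 1.3 3.2
   vertex 1.3 0.6 4.7
   vertex 3.2 3.0 1.0
  endloop
 endfacet
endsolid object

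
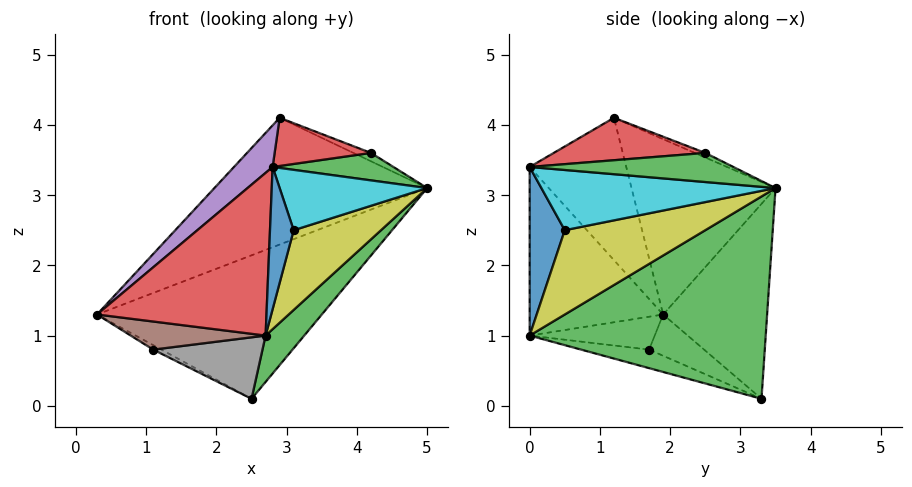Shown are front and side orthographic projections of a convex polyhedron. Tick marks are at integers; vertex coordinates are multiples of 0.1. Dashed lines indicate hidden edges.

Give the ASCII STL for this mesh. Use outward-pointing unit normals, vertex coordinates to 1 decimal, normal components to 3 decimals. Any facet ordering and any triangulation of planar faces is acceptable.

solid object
 facet normal -0.453 0.670 0.588
  outer loop
   vertex 2.9 1.2 4.1
   vertex 5.0 3.5 3.1
   vertex 0.3 1.9 1.3
  endloop
 endfacet
 facet normal -0.403 0.872 0.278
  outer loop
   vertex 2.5 3.3 0.1
   vertex 0.3 1.9 1.3
   vertex 5.0 3.5 3.1
  endloop
 endfacet
 facet normal 0.766 -0.125 -0.630
  outer loop
   vertex 2.5 3.3 0.1
   vertex 5.0 3.5 3.1
   vertex 2.7 0.0 1.0
  endloop
 endfacet
 facet normal -0.619 -0.785 0.026
  outer loop
   vertex 2.8 0.0 3.4
   vertex 0.3 1.9 1.3
   vertex 2.7 0.0 1.0
  endloop
 endfacet
 facet normal -0.736 -0.294 0.610
  outer loop
   vertex 2.8 0.0 3.4
   vertex 2.9 1.2 4.1
   vertex 0.3 1.9 1.3
  endloop
 endfacet
 facet normal -0.532 -0.574 -0.622
  outer loop
   vertex 1.1 1.7 0.8
   vertex 2.7 0.0 1.0
   vertex 0.3 1.9 1.3
  endloop
 endfacet
 facet normal -0.515 0.077 -0.854
  outer loop
   vertex 1.1 1.7 0.8
   vertex 0.3 1.9 1.3
   vertex 2.5 3.3 0.1
  endloop
 endfacet
 facet normal -0.167 -0.269 -0.949
  outer loop
   vertex 1.1 1.7 0.8
   vertex 2.5 3.3 0.1
   vertex 2.7 0.0 1.0
  endloop
 endfacet
 facet normal 0.848 -0.527 -0.050
  outer loop
   vertex 3.1 0.5 2.5
   vertex 2.7 0.0 1.0
   vertex 5.0 3.5 3.1
  endloop
 endfacet
 facet normal 0.846 -0.533 -0.014
  outer loop
   vertex 3.1 0.5 2.5
   vertex 5.0 3.5 3.1
   vertex 2.8 0.0 3.4
  endloop
 endfacet
 facet normal 0.828 -0.559 -0.035
  outer loop
   vertex 3.1 0.5 2.5
   vertex 2.8 0.0 3.4
   vertex 2.7 0.0 1.0
  endloop
 endfacet
 facet normal -0.384 0.640 0.666
  outer loop
   vertex 4.2 2.5 3.6
   vertex 5.0 3.5 3.1
   vertex 2.9 1.2 4.1
  endloop
 endfacet
 facet normal 0.810 -0.481 0.335
  outer loop
   vertex 4.2 2.5 3.6
   vertex 2.8 0.0 3.4
   vertex 5.0 3.5 3.1
  endloop
 endfacet
 facet normal 0.659 -0.419 0.624
  outer loop
   vertex 4.2 2.5 3.6
   vertex 2.9 1.2 4.1
   vertex 2.8 0.0 3.4
  endloop
 endfacet
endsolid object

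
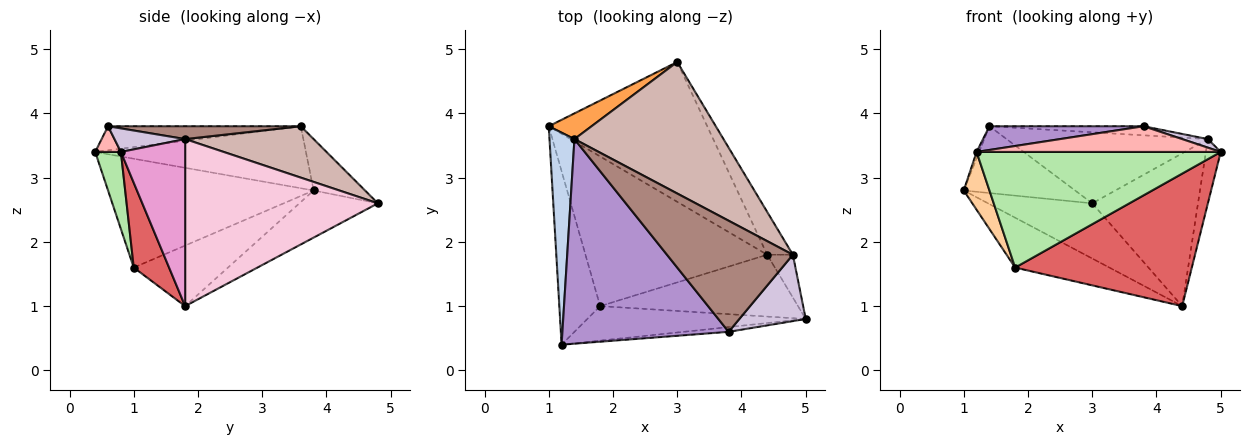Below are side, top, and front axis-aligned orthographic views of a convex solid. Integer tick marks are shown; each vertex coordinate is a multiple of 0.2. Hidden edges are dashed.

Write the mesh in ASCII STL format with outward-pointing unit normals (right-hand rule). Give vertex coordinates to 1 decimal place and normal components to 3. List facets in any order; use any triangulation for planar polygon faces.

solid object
 facet normal -0.267 0.354 -0.897
  outer loop
   vertex 3.0 4.8 2.6
   vertex 4.4 1.8 1.0
   vertex 1.0 3.8 2.8
  endloop
 endfacet
 facet normal -0.928 0.011 0.373
  outer loop
   vertex 1.4 3.6 3.8
   vertex 1.0 3.8 2.8
   vertex 1.2 0.4 3.4
  endloop
 endfacet
 facet normal -0.396 0.857 0.330
  outer loop
   vertex 1.4 3.6 3.8
   vertex 3.0 4.8 2.6
   vertex 1.0 3.8 2.8
  endloop
 endfacet
 facet normal -0.930 -0.116 -0.349
  outer loop
   vertex 1.8 1.0 1.6
   vertex 1.2 0.4 3.4
   vertex 1.0 3.8 2.8
  endloop
 endfacet
 facet normal -0.302 0.302 -0.905
  outer loop
   vertex 1.8 1.0 1.6
   vertex 1.0 3.8 2.8
   vertex 4.4 1.8 1.0
  endloop
 endfacet
 facet normal 0.100 -0.953 -0.284
  outer loop
   vertex 1.8 1.0 1.6
   vertex 5.0 0.8 3.4
   vertex 1.2 0.4 3.4
  endloop
 endfacet
 facet normal 0.178 -0.892 -0.416
  outer loop
   vertex 1.8 1.0 1.6
   vertex 4.4 1.8 1.0
   vertex 5.0 0.8 3.4
  endloop
 endfacet
 facet normal 0.103 -0.978 -0.180
  outer loop
   vertex 3.8 0.6 3.8
   vertex 1.2 0.4 3.4
   vertex 5.0 0.8 3.4
  endloop
 endfacet
 facet normal -0.142 -0.114 0.983
  outer loop
   vertex 3.8 0.6 3.8
   vertex 1.4 3.6 3.8
   vertex 1.2 0.4 3.4
  endloop
 endfacet
 facet normal 0.332 -0.121 0.936
  outer loop
   vertex 4.8 1.8 3.6
   vertex 3.8 0.6 3.8
   vertex 5.0 0.8 3.4
  endloop
 endfacet
 facet normal 0.101 0.081 0.992
  outer loop
   vertex 4.8 1.8 3.6
   vertex 1.4 3.6 3.8
   vertex 3.8 0.6 3.8
  endloop
 endfacet
 facet normal 0.290 0.455 0.842
  outer loop
   vertex 4.8 1.8 3.6
   vertex 3.0 4.8 2.6
   vertex 1.4 3.6 3.8
  endloop
 endfacet
 facet normal 0.964 0.222 -0.148
  outer loop
   vertex 4.8 1.8 3.6
   vertex 5.0 0.8 3.4
   vertex 4.4 1.8 1.0
  endloop
 endfacet
 facet normal 0.869 0.477 -0.134
  outer loop
   vertex 4.8 1.8 3.6
   vertex 4.4 1.8 1.0
   vertex 3.0 4.8 2.6
  endloop
 endfacet
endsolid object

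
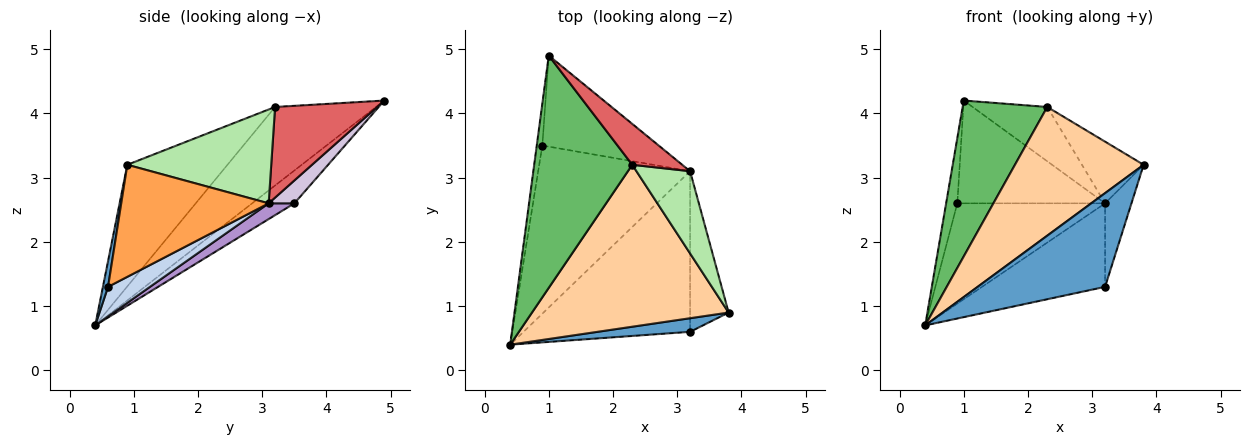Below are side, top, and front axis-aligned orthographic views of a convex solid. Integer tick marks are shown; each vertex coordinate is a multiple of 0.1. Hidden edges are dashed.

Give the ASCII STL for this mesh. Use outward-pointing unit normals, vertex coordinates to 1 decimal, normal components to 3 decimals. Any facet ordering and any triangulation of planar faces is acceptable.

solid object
 facet normal 0.040 -0.989 0.144
  outer loop
   vertex 3.2 0.6 1.3
   vertex 3.8 0.9 3.2
   vertex 0.4 0.4 0.7
  endloop
 endfacet
 facet normal 0.155 0.456 -0.876
  outer loop
   vertex 3.2 0.6 1.3
   vertex 0.4 0.4 0.7
   vertex 3.2 3.1 2.6
  endloop
 endfacet
 facet normal 0.932 0.167 -0.321
  outer loop
   vertex 3.2 0.6 1.3
   vertex 3.2 3.1 2.6
   vertex 3.8 0.9 3.2
  endloop
 endfacet
 facet normal -0.436 -0.560 0.705
  outer loop
   vertex 2.3 3.2 4.1
   vertex 0.4 0.4 0.7
   vertex 3.8 0.9 3.2
  endloop
 endfacet
 facet normal -0.554 -0.464 0.692
  outer loop
   vertex 2.3 3.2 4.1
   vertex 1.0 4.9 4.2
   vertex 0.4 0.4 0.7
  endloop
 endfacet
 facet normal 0.814 0.349 0.465
  outer loop
   vertex 2.3 3.2 4.1
   vertex 3.8 0.9 3.2
   vertex 3.2 3.1 2.6
  endloop
 endfacet
 facet normal 0.737 0.540 0.406
  outer loop
   vertex 2.3 3.2 4.1
   vertex 3.2 3.1 2.6
   vertex 1.0 4.9 4.2
  endloop
 endfacet
 facet normal -0.954 0.253 -0.162
  outer loop
   vertex 0.9 3.5 2.6
   vertex 0.4 0.4 0.7
   vertex 1.0 4.9 4.2
  endloop
 endfacet
 facet normal 0.089 0.510 -0.856
  outer loop
   vertex 0.9 3.5 2.6
   vertex 3.2 3.1 2.6
   vertex 0.4 0.4 0.7
  endloop
 endfacet
 facet normal 0.129 0.742 -0.658
  outer loop
   vertex 0.9 3.5 2.6
   vertex 1.0 4.9 4.2
   vertex 3.2 3.1 2.6
  endloop
 endfacet
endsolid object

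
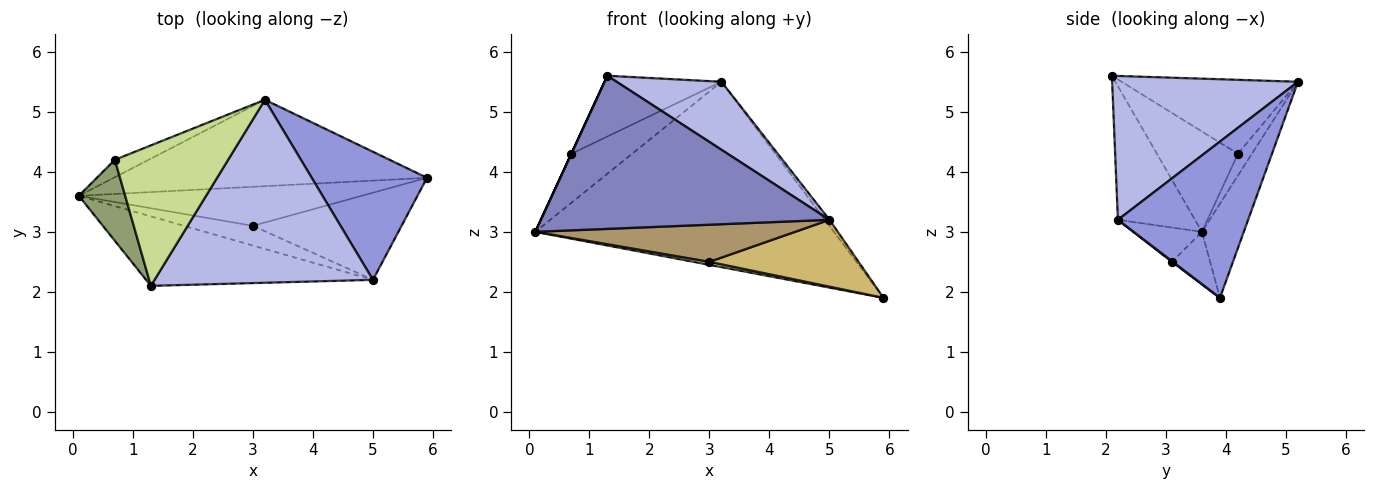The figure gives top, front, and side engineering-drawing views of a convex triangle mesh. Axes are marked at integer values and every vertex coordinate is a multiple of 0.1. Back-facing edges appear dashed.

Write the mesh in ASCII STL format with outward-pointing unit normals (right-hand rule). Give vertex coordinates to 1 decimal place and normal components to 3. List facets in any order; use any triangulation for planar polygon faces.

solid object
 facet normal -0.126 0.899 -0.419
  outer loop
   vertex 3.2 5.2 5.5
   vertex 5.9 3.9 1.9
   vertex 0.1 3.6 3.0
  endloop
 endfacet
 facet normal -0.236 -0.885 -0.401
  outer loop
   vertex 5.0 2.2 3.2
   vertex 1.3 2.1 5.6
   vertex 0.1 3.6 3.0
  endloop
 endfacet
 facet normal 0.804 0.028 0.593
  outer loop
   vertex 5.0 2.2 3.2
   vertex 5.9 3.9 1.9
   vertex 3.2 5.2 5.5
  endloop
 endfacet
 facet normal 0.525 -0.296 0.798
  outer loop
   vertex 5.0 2.2 3.2
   vertex 3.2 5.2 5.5
   vertex 1.3 2.1 5.6
  endloop
 endfacet
 facet normal -0.908 0.000 0.419
  outer loop
   vertex 0.7 4.2 4.3
   vertex 0.1 3.6 3.0
   vertex 1.3 2.1 5.6
  endloop
 endfacet
 facet normal -0.211 0.921 -0.328
  outer loop
   vertex 0.7 4.2 4.3
   vertex 3.2 5.2 5.5
   vertex 0.1 3.6 3.0
  endloop
 endfacet
 facet normal -0.514 0.340 0.787
  outer loop
   vertex 0.7 4.2 4.3
   vertex 1.3 2.1 5.6
   vertex 3.2 5.2 5.5
  endloop
 endfacet
 facet normal -0.182 -0.075 -0.980
  outer loop
   vertex 3.0 3.1 2.5
   vertex 0.1 3.6 3.0
   vertex 5.9 3.9 1.9
  endloop
 endfacet
 facet normal -0.227 -0.860 -0.457
  outer loop
   vertex 3.0 3.1 2.5
   vertex 5.0 2.2 3.2
   vertex 0.1 3.6 3.0
  endloop
 endfacet
 facet normal 0.004 -0.609 -0.793
  outer loop
   vertex 3.0 3.1 2.5
   vertex 5.9 3.9 1.9
   vertex 5.0 2.2 3.2
  endloop
 endfacet
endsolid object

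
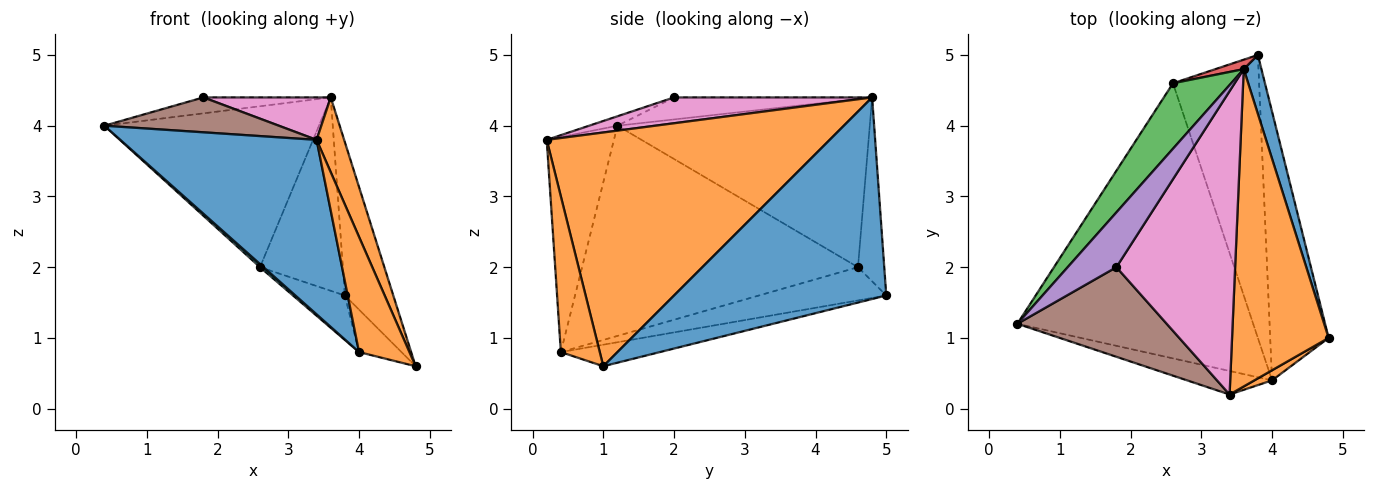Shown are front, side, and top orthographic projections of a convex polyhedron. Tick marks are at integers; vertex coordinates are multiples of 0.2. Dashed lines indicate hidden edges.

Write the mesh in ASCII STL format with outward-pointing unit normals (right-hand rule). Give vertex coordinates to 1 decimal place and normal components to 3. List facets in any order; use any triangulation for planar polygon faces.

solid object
 facet normal 0.971 0.222 0.085
  outer loop
   vertex 3.6 4.8 4.4
   vertex 4.8 1.0 0.6
   vertex 3.8 5.0 1.6
  endloop
 endfacet
 facet normal 0.921 -0.090 0.380
  outer loop
   vertex 3.4 0.2 3.8
   vertex 4.8 1.0 0.6
   vertex 3.6 4.8 4.4
  endloop
 endfacet
 facet normal -0.737 0.626 0.255
  outer loop
   vertex 2.6 4.6 2.0
   vertex 0.4 1.2 4.0
   vertex 3.6 4.8 4.4
  endloop
 endfacet
 facet normal -0.302 0.952 0.046
  outer loop
   vertex 2.6 4.6 2.0
   vertex 3.6 4.8 4.4
   vertex 3.8 5.0 1.6
  endloop
 endfacet
 facet normal -0.398 0.256 0.881
  outer loop
   vertex 1.8 2.0 4.4
   vertex 3.6 4.8 4.4
   vertex 0.4 1.2 4.0
  endloop
 endfacet
 facet normal -0.059 -0.362 0.930
  outer loop
   vertex 1.8 2.0 4.4
   vertex 0.4 1.2 4.0
   vertex 3.4 0.2 3.8
  endloop
 endfacet
 facet normal 0.211 -0.135 0.968
  outer loop
   vertex 1.8 2.0 4.4
   vertex 3.4 0.2 3.8
   vertex 3.6 4.8 4.4
  endloop
 endfacet
 facet normal -0.342 0.147 -0.928
  outer loop
   vertex 4.0 0.4 0.8
   vertex 3.8 5.0 1.6
   vertex 4.8 1.0 0.6
  endloop
 endfacet
 facet normal -0.356 0.145 -0.923
  outer loop
   vertex 4.0 0.4 0.8
   vertex 2.6 4.6 2.0
   vertex 3.8 5.0 1.6
  endloop
 endfacet
 facet normal -0.665 -0.009 -0.746
  outer loop
   vertex 4.0 0.4 0.8
   vertex 0.4 1.2 4.0
   vertex 2.6 4.6 2.0
  endloop
 endfacet
 facet normal -0.321 -0.938 -0.127
  outer loop
   vertex 4.0 0.4 0.8
   vertex 3.4 0.2 3.8
   vertex 0.4 1.2 4.0
  endloop
 endfacet
 facet normal 0.610 -0.790 0.069
  outer loop
   vertex 4.0 0.4 0.8
   vertex 4.8 1.0 0.6
   vertex 3.4 0.2 3.8
  endloop
 endfacet
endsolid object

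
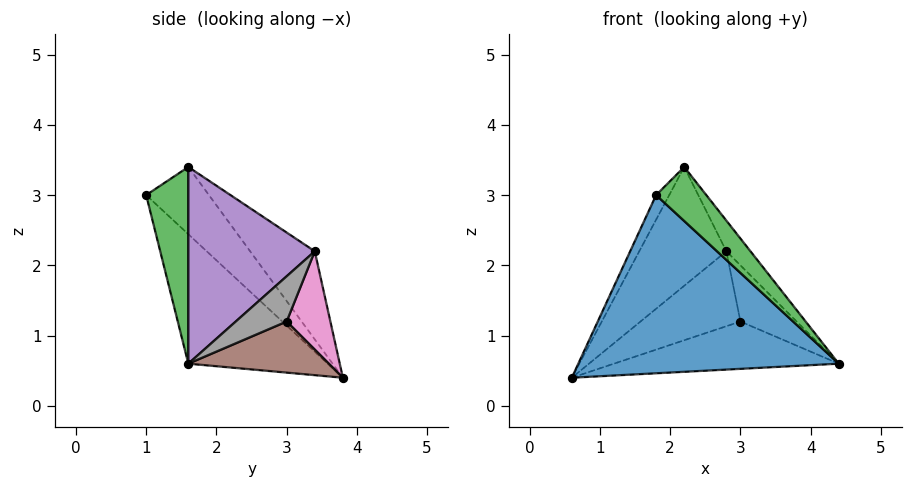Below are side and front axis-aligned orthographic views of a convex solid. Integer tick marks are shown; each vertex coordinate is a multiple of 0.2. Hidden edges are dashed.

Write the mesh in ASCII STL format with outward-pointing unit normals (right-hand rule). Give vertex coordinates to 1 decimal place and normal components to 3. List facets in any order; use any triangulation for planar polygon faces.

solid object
 facet normal -0.381 -0.712 -0.590
  outer loop
   vertex 1.8 1.0 3.0
   vertex 0.6 3.8 0.4
   vertex 4.4 1.6 0.6
  endloop
 endfacet
 facet normal -0.812 0.170 0.558
  outer loop
   vertex 2.2 1.6 3.4
   vertex 0.6 3.8 0.4
   vertex 1.8 1.0 3.0
  endloop
 endfacet
 facet normal 0.574 -0.683 0.451
  outer loop
   vertex 2.2 1.6 3.4
   vertex 1.8 1.0 3.0
   vertex 4.4 1.6 0.6
  endloop
 endfacet
 facet normal -0.441 0.595 0.672
  outer loop
   vertex 2.8 3.4 2.2
   vertex 0.6 3.8 0.4
   vertex 2.2 1.6 3.4
  endloop
 endfacet
 facet normal 0.778 0.148 0.611
  outer loop
   vertex 2.8 3.4 2.2
   vertex 2.2 1.6 3.4
   vertex 4.4 1.6 0.6
  endloop
 endfacet
 facet normal 0.426 0.681 -0.596
  outer loop
   vertex 3.0 3.0 1.2
   vertex 4.4 1.6 0.6
   vertex 0.6 3.8 0.4
  endloop
 endfacet
 facet normal 0.385 0.881 -0.275
  outer loop
   vertex 3.0 3.0 1.2
   vertex 0.6 3.8 0.4
   vertex 2.8 3.4 2.2
  endloop
 endfacet
 facet normal 0.663 0.731 -0.160
  outer loop
   vertex 3.0 3.0 1.2
   vertex 2.8 3.4 2.2
   vertex 4.4 1.6 0.6
  endloop
 endfacet
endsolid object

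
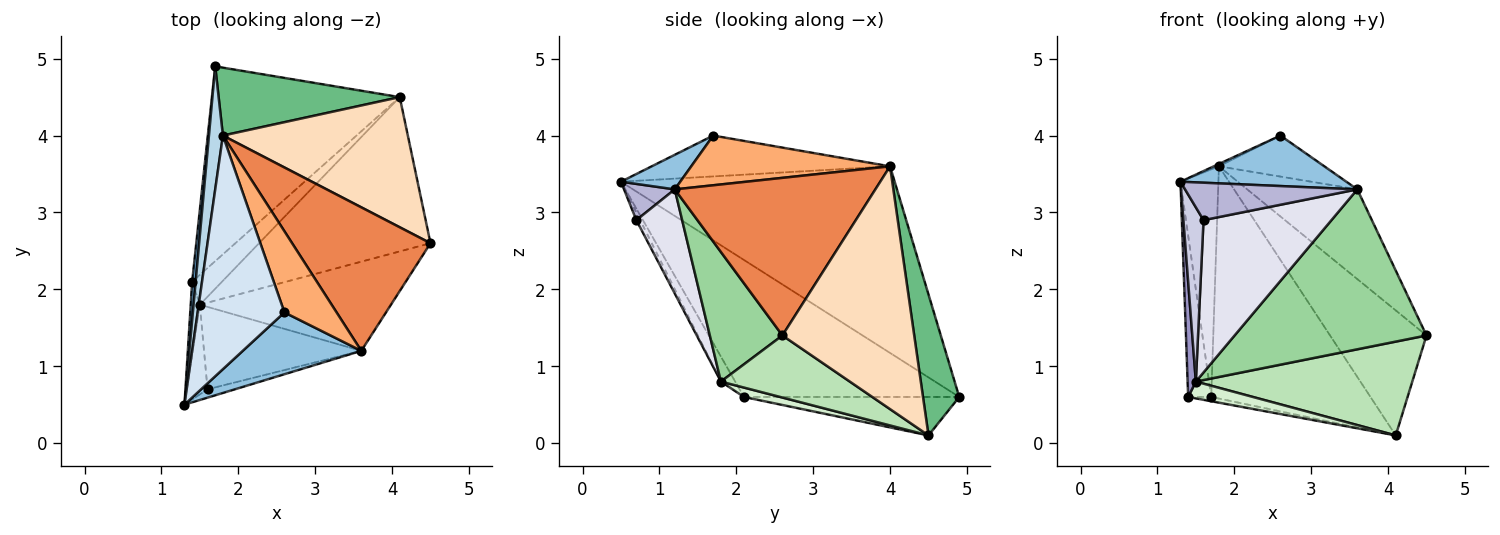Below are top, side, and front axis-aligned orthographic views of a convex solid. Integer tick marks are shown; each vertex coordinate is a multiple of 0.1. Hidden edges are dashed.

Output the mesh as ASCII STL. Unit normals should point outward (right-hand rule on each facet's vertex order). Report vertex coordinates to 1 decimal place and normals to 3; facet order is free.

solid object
 facet normal -0.994 0.106 0.025
  outer loop
   vertex 1.4 2.1 0.6
   vertex 1.3 0.5 3.4
   vertex 1.7 4.9 0.6
  endloop
 endfacet
 facet normal 0.221 -0.617 0.756
  outer loop
   vertex 3.6 1.2 3.3
   vertex 2.6 1.7 4.0
   vertex 1.3 0.5 3.4
  endloop
 endfacet
 facet normal -0.988 0.137 0.074
  outer loop
   vertex 1.8 4.0 3.6
   vertex 1.7 4.9 0.6
   vertex 1.3 0.5 3.4
  endloop
 endfacet
 facet normal -0.426 0.009 0.905
  outer loop
   vertex 1.8 4.0 3.6
   vertex 1.3 0.5 3.4
   vertex 2.6 1.7 4.0
  endloop
 endfacet
 facet normal 0.695 0.381 0.610
  outer loop
   vertex 1.8 4.0 3.6
   vertex 3.6 1.2 3.3
   vertex 4.5 2.6 1.4
  endloop
 endfacet
 facet normal 0.648 0.344 0.680
  outer loop
   vertex 1.8 4.0 3.6
   vertex 2.6 1.7 4.0
   vertex 3.6 1.2 3.3
  endloop
 endfacet
 facet normal -0.200 0.021 -0.979
  outer loop
   vertex 4.1 4.5 0.1
   vertex 1.4 2.1 0.6
   vertex 1.7 4.9 0.6
  endloop
 endfacet
 facet normal 0.688 0.503 0.524
  outer loop
   vertex 4.1 4.5 0.1
   vertex 1.8 4.0 3.6
   vertex 4.5 2.6 1.4
  endloop
 endfacet
 facet normal 0.213 0.938 0.274
  outer loop
   vertex 4.1 4.5 0.1
   vertex 1.7 4.9 0.6
   vertex 1.8 4.0 3.6
  endloop
 endfacet
 facet normal 0.314 -0.829 -0.462
  outer loop
   vertex 1.5 1.8 0.8
   vertex 4.5 2.6 1.4
   vertex 3.6 1.2 3.3
  endloop
 endfacet
 facet normal 0.296 -0.496 -0.816
  outer loop
   vertex 1.5 1.8 0.8
   vertex 4.1 4.5 0.1
   vertex 4.5 2.6 1.4
  endloop
 endfacet
 facet normal 0.264 -0.472 -0.841
  outer loop
   vertex 1.5 1.8 0.8
   vertex 1.4 2.1 0.6
   vertex 4.1 4.5 0.1
  endloop
 endfacet
 facet normal -0.826 -0.476 -0.302
  outer loop
   vertex 1.5 1.8 0.8
   vertex 1.3 0.5 3.4
   vertex 1.4 2.1 0.6
  endloop
 endfacet
 facet normal 0.276 -0.938 -0.209
  outer loop
   vertex 1.6 0.7 2.9
   vertex 3.6 1.2 3.3
   vertex 1.3 0.5 3.4
  endloop
 endfacet
 facet normal -0.168 -0.877 -0.451
  outer loop
   vertex 1.6 0.7 2.9
   vertex 1.3 0.5 3.4
   vertex 1.5 1.8 0.8
  endloop
 endfacet
 facet normal 0.300 -0.839 -0.454
  outer loop
   vertex 1.6 0.7 2.9
   vertex 1.5 1.8 0.8
   vertex 3.6 1.2 3.3
  endloop
 endfacet
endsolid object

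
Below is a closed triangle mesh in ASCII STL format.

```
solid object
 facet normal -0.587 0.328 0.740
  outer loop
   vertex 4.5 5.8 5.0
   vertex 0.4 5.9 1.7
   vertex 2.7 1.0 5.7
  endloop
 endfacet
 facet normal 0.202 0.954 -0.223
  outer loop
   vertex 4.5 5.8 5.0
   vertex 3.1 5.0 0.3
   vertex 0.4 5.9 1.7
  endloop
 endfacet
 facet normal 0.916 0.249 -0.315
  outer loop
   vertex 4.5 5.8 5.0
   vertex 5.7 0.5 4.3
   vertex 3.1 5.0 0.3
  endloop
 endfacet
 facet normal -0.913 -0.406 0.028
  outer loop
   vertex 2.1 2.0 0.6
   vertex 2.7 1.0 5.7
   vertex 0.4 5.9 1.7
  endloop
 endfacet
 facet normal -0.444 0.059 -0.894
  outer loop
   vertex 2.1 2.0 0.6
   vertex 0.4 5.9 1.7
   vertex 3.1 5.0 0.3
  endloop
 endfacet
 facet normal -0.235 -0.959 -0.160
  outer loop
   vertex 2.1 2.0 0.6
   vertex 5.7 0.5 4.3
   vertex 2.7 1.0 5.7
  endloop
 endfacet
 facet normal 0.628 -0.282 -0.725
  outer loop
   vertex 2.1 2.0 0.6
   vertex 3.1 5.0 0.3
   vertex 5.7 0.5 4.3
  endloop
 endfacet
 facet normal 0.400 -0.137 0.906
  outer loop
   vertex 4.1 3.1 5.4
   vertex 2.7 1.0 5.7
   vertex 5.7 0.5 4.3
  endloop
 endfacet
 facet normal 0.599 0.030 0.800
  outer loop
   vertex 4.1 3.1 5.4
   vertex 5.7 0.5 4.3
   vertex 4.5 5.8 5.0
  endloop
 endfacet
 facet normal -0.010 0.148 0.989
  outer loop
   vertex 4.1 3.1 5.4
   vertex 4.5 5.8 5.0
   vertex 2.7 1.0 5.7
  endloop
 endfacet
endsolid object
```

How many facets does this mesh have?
10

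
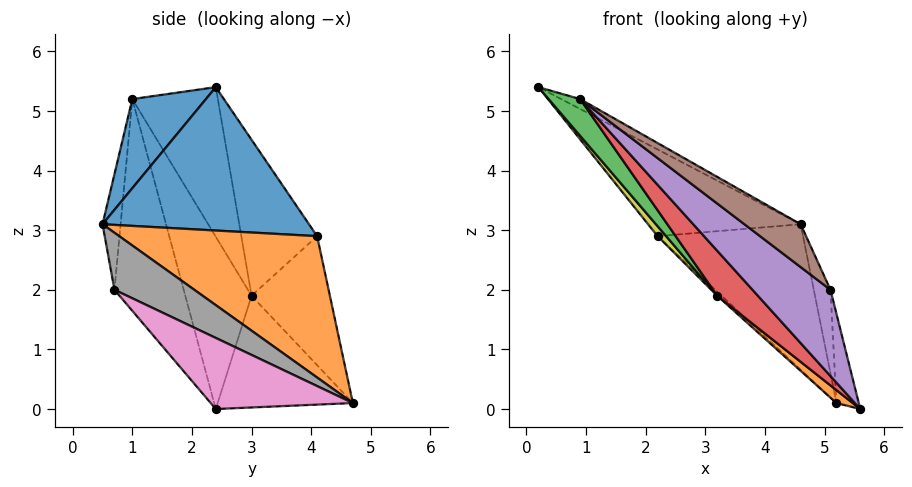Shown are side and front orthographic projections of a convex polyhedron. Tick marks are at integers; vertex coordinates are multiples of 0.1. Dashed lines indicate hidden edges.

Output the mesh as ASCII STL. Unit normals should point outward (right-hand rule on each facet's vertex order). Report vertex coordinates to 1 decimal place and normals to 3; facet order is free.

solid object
 facet normal 0.503 0.129 0.855
  outer loop
   vertex 0.9 1.0 5.2
   vertex 4.6 0.5 3.1
   vertex 0.2 2.4 5.4
  endloop
 endfacet
 facet normal -0.631 -0.076 -0.772
  outer loop
   vertex 3.2 3.0 1.9
   vertex 5.2 4.7 0.1
   vertex 5.6 2.4 0.0
  endloop
 endfacet
 facet normal -0.710 -0.262 -0.654
  outer loop
   vertex 3.2 3.0 1.9
   vertex 0.9 1.0 5.2
   vertex 0.2 2.4 5.4
  endloop
 endfacet
 facet normal -0.630 -0.387 -0.673
  outer loop
   vertex 3.2 3.0 1.9
   vertex 5.6 2.4 0.0
   vertex 0.9 1.0 5.2
  endloop
 endfacet
 facet normal -0.518 -0.583 -0.625
  outer loop
   vertex 5.1 0.7 2.0
   vertex 0.9 1.0 5.2
   vertex 5.6 2.4 0.0
  endloop
 endfacet
 facet normal -0.292 -0.909 -0.298
  outer loop
   vertex 5.1 0.7 2.0
   vertex 4.6 0.5 3.1
   vertex 0.9 1.0 5.2
  endloop
 endfacet
 facet normal 0.924 0.145 0.354
  outer loop
   vertex 5.1 0.7 2.0
   vertex 5.6 2.4 0.0
   vertex 5.2 4.7 0.1
  endloop
 endfacet
 facet normal 0.882 0.184 0.434
  outer loop
   vertex 5.1 0.7 2.0
   vertex 5.2 4.7 0.1
   vertex 4.6 0.5 3.1
  endloop
 endfacet
 facet normal -0.749 -0.084 -0.657
  outer loop
   vertex 2.2 4.1 2.9
   vertex 3.2 3.0 1.9
   vertex 0.2 2.4 5.4
  endloop
 endfacet
 facet normal -0.686 0.037 -0.727
  outer loop
   vertex 2.2 4.1 2.9
   vertex 5.2 4.7 0.1
   vertex 3.2 3.0 1.9
  endloop
 endfacet
 facet normal 0.555 0.410 0.723
  outer loop
   vertex 2.2 4.1 2.9
   vertex 0.2 2.4 5.4
   vertex 4.6 0.5 3.1
  endloop
 endfacet
 facet normal 0.573 0.421 0.704
  outer loop
   vertex 2.2 4.1 2.9
   vertex 4.6 0.5 3.1
   vertex 5.2 4.7 0.1
  endloop
 endfacet
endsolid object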